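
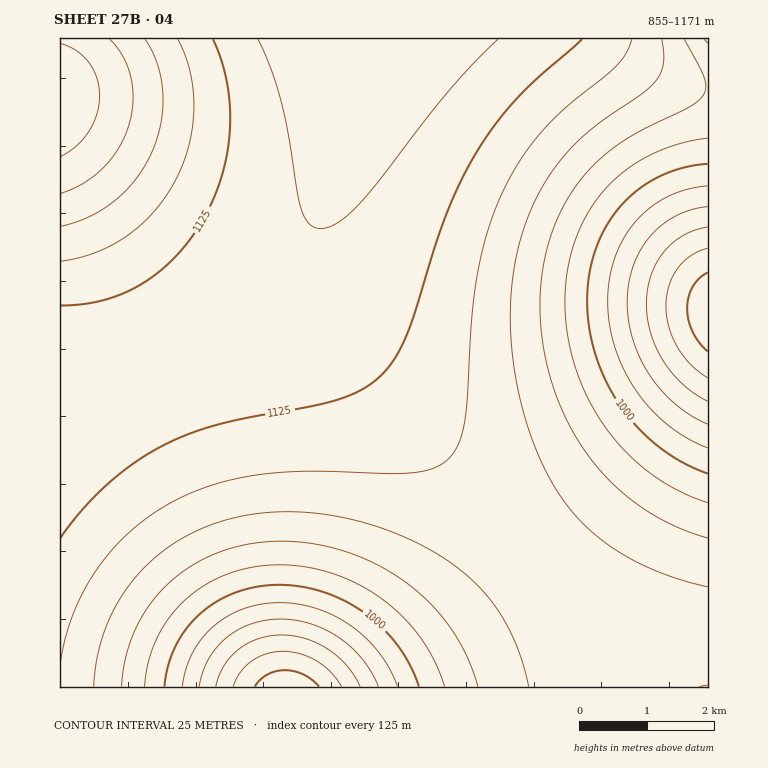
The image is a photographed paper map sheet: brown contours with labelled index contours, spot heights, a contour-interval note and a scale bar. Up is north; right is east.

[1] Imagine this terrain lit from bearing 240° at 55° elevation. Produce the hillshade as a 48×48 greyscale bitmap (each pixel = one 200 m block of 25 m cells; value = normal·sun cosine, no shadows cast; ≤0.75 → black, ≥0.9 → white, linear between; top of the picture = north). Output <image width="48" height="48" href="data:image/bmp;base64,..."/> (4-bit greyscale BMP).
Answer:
<image width="48" height="48" href="data:image/bmp;base64,Qk32BAAAAAAAAHYAAAAoAAAAMAAAADAAAAABAAQAAAAAAIAEAAATCwAAEwsAABAAAAAAAAAAAAAAABEREQAiIiIAMzMzAERERABVVVUAZmZmAHd3dwCIiIgAmZmZAKqqqgC7u7sAzMzMAN3d3QDu7u4A////AFVEQzMyIzRXirzMzMy7qpmZiIiHd3d3d1VERDMzM0VnmrzMzMu7qpmYiIh3d3d3d1VUREQ0RFZ4mrzMzMu6qpmYiIh3d3d3d1VVRERERWZ4mrzMzLu6qZmYiId3d3d2ZlVVVVVVVmeJqrvMu7uqqZmIiHd3d3dmZlVVVVVVZneJqru7u7qqmZmIiHd3d2ZmZlVVVVVmZ3iJmqu7uqqpmZiIh3d3dmZmZmZmZmZmZ3iJmqqqqqqZmYiId3d2ZmZmZmZmZmZmd3iJmaqqqqmZmIiHd3dmZmZmZmZmZmZnd4iJmZmqmZmZiIh3d3ZmZmZVVWZmZmZ3d4iImZmZmZmYiId3d2ZmZlVVVWZmZmd3d4iIiZmZmZiIiHd3dmZmVVVVVWZmZ3d3d4iIiJmZmIiIh3d3ZmZlVVVVVWZmd3d3d4iIiIiIiIiId3d2ZmVVVVRERGZnd3d3d4iIiIiIiIiHd3dmZlVVVERERGZ3d3d3d3iIiIiIiIh3d3ZmZVVURERERGd3d3d3d3eIiIiIiHd3d2ZmVVVEREMzM3d3d3d3d3d4iIiId3d3dmZmVVREQzMzM3d3d3d3d3d3d3d3d3d3ZmZlVUREMzMzM3d3d3d3d3d3d3d3d3d3ZmZVVURDMzMjM2d3d3d3d3d3d3d3d3d2ZmVVVEQzMyIiImd3d3d3d3d3d3d3d3dmZmVVREMzMiIiImZ3d3d3d3d3d3d3d3ZmZlVVREMzIiIiImZ3d3d3d3d3d3d3d3ZmZlVURDMyIiIiImZnd3d3d3d3d3d3d2ZmZlVURDMyIiIiImZnd3d3d3d3d3d3d2ZmZVVURDMyIiIiImZnd3d3d3d3d3d3dmZmZVVURDMyIiIiImZnd3d3d3d3d3d3dmZmZVVURDMyIiIiM2Znd3d3d3d3d3d3dmZmZVVURDMzIiIzNGZnd3d3d3d3d3d3dmZmZVVURDMzMzM0RWZnd3d3d3d3d3d3dmZmZVVUREMzMzNEVmZnd3d3d3d3d3d3dmZmZVVURERDM0RFZmZnd3d3eHd3d3d3dmZmZVVVREREREVWd2Z3d3eIiIh3d3d3dmZmZVVVVERERFVmd2Z3d3iIiIiId3d3d2ZmZlVVVVRFVVZneGZ3d4iIiIiId3d3d2ZmZlVVVVVVVWZniGd3eIiIiIiIh3d3d2ZmZmVVVVVVVmZ3iHd3iIiIiIiIiHd3d2ZmZmZVVVVVZmd3iHd4iIiIiIiIiHd3d3ZmZmZmZVZmZmd4iHeIiJmZmYiIiId3d3ZmZmZmZmZmZnd4iHiIiZmZmZiIiId3d3dmZmZmZmZmZ3d4iIiJmZmZmZmIiId3d3dmZmZmZmZmZ3d3eIiZmZmZmZmYiIh3d3d2ZmZmZmZmd3d3d4iZmaqpmZmYiIh3d3d2ZmZmZmZmd3d3ZpmZqqqqqZmZiIh3d3d3ZmZmZmZmZmZmZZmaqqqqqZmZiIh3d3d3dmZmZmZmZmZVVJmqqqqqqpmZiIh3d3d3d3ZmZ3ZmZmVUM5mqqqqqqpmZiIh3d3d3d3d3d3dmZlRDIQ=="/>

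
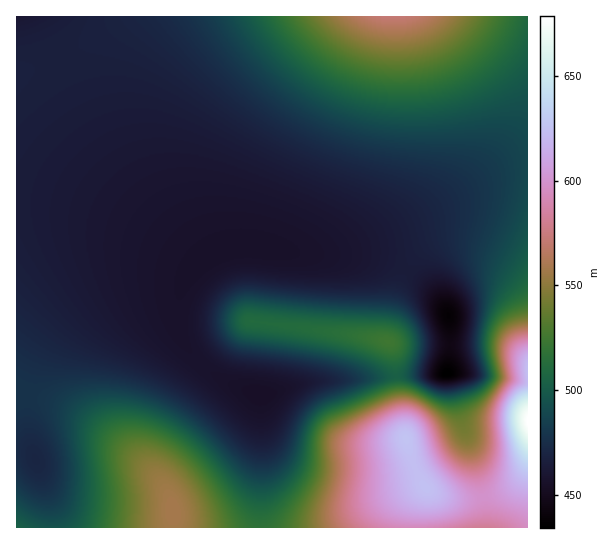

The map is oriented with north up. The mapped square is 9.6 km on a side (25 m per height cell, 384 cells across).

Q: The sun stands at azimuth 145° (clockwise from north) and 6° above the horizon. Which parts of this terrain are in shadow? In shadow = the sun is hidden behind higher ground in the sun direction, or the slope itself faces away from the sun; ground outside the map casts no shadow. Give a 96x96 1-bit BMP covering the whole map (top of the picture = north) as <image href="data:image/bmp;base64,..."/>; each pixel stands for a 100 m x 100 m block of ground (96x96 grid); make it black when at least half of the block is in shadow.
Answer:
<image width="96" height="96" href="data:image/bmp;base64,Qk2+BAAAAAAAAD4AAAAoAAAAYAAAAGAAAAABAAEAAAAAAIAEAAATCwAAEwsAAAIAAAAAAAAA////AAAAAAAAAAAAAAAAAAAAAAAAAAAAAAAAAAAAAAAAAAAAAAAAAAAAAAAAAAAAAAAAAAAAAAAAAAAAAAAAAAAAAAAAAAAAAAAAAAAAAAAAAAAAAAAAAAAAAAAAAAAAAAAAAAAAAAAAAAAAAAAAAAAAAAAAAAAAAAAAAAAAAAAAAAAAAAAAAAAAAAAAAAAAAAAAAAAAAAAAAAAAAAAAAAAAAAAAAAAAAAAAAAAAAAAAAAAAAAAAAAAAAAAAAAAAAAAAAAAAAAAAAAAAAAAAAAAAAAAAAAAAAAAAAAAAAAAAAAAAAAAAwAAAAAAAAAAAAAAB//AAAAAAAAAAAAAD//4AABAAAAAAAAAD//+AAHgAAAAAAAAD///AAf4AAAAAAAAD///gf/8AAAAAAAAD///h//8AAAAAAAAA///j//8AAAAAAAAAf//D//8AAAAAAAAAP/+H//4AAAAAAAAAD/4D//wAAAAAAAAAAfAB//gAAAAAAAAAAAAAf/AAAAAAAAAAAAAAP+AAAAAAAAAAAAAAP8AAAAAAAAAAAAAAP/AAAAAAAAAAAAAAP/4AAAAAAAAAAAAAP/8AAAAAAAAAAAAAP/8AAAAAAAAAAAAAP/8AAAAAAAAAAAAAP/4AAAAAAAAAAAAAO/wAAAAAAAAAAAAAA/gAAAAAAAAAAAAAA+AAAAAAAAAAAAAAAQAAAAAAAAAAAAAAAAAAAAAAAAAAAAAAAAAAAAAAAAAAAAAAAAAAAAAAAAAAAAAAAAAAAAAAAAAAAAAAAAAAAAAAAAAAAAAAAAAAAAAAAAAAAAAAAAAAAAAAAAAAAAAAAAAAAAAAAAAAAAAAAAAAAAAAAAAAAAAAAAAAAAAAAAAAAAAAAAAAAAAAAAAAAAAAAAAAAAAAAAAAAAAAAAAAAAAAAAAAAAAAAAAAAAAAAAAAAAAAAAAAAAAAAAAAAAAAAAAAAAAAAAAAAAAAAAAAAAAAAAAAAAAAAAAAAAAAAAAAAAAAAAAAAAAAAAAAAAAAAAAAAAAAAAAAAAAAAAAAAAAAAAAAAAAAAAAAAAAAAAAAAAAAAAAAAAAAAAAAAAAAAAAAAAAAAAAAAAAAAAAAAAAAAAAAAAAAAAAAAAAAAAAAAAAAAAAAAAAAAAAAAAAAAAAAAAAAAAAAAAAAAAAAAAAAAAAAAAAAAAAAAAAAAAAAAAAAAAAAAAAAAAAAAAAAAAAAAAAAAAAAAAAAAAAAAAAAAAAAAAAAAAAAAAAAAAAAAAAAAAAAAAAAAAAAAAAAAAAAAAAAAAAAAAAAAAAAAAAAAAAAAAAAAAAAAAAAAAAAAAAAAAAAAAAAAAAAAAAAAAAAAAAAAAAAAAAAAAAAAAAAAAAAAAAAAAAAAAAAAAAAAAAAAAAAAAAAAAAAAAAAAAAAAAAAAAAAAAAAAAAAAAAAAAAAAAAAAAAAAAAAAAAAAAAAAAAAAAAAAAAAAAAAAAAAAAAAAAAAAAAAAAAAAAAAAAAAAAAAAAAAAAAAAAAAAAAAAAAAAAAAAAAAAAAAAAAAAAAAAAAAAAAAAAA="/>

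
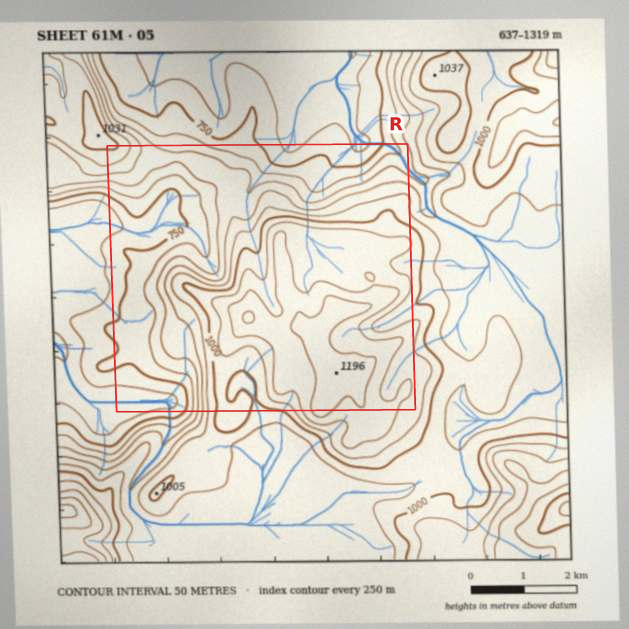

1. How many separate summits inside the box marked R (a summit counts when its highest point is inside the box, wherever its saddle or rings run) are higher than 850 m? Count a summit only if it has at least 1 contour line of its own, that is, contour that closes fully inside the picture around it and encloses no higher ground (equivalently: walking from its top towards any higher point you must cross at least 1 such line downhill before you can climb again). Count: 2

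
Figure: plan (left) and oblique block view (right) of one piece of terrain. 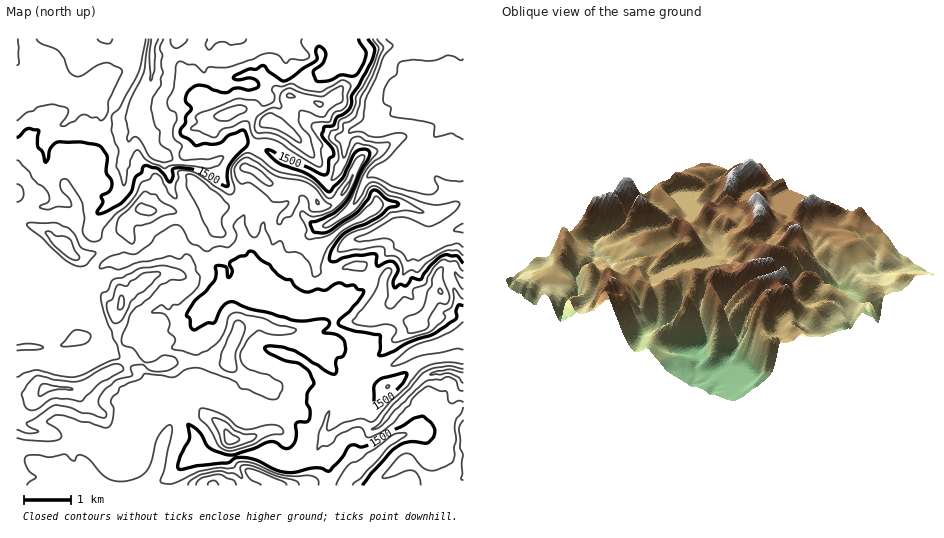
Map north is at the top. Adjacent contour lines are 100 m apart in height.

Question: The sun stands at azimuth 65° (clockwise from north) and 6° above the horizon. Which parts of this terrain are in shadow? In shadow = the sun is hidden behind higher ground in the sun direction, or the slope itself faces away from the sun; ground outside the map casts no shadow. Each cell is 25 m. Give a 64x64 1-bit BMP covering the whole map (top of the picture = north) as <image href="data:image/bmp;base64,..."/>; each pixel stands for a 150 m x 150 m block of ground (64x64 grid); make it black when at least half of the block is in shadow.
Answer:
<image width="64" height="64" href="data:image/bmp;base64,Qk0+AgAAAAAAAD4AAAAoAAAAQAAAAEAAAAABAAEAAAAAAAACAAATCwAAEwsAAAIAAAAAAAAA////AAAAAADAMAHh+A4AAP5j/gHADgAG8Ef/w4APAADAg/f6BA/D4IAB9//8D0Pg+AD3//4PMeD9wPv+Hg4cwOP4e/wEBDwAH/gZ+AAL/AD/+AnwAAnvAP/xweP4D++A78H9z/gH58Dvgf//+AfxwPcD///wAnjA8AP//+AN2GAgMf//AD3AeAAwff4APMA/QDiA/gD/wB/8PwD+B+fgAv/+AP4/4/wAP74Q/n/L/+B//BB+fh//4D/+ED8wH//AH/wQHgAP74AH/AAOAB/PwAP+DAQAH+/pAP4EAAAP7/sA/gUAP5f3++B+gwH///P3/CXCBf/P8/b/wIAH/+PY9v/AAA//4AB4/wc5P//gADj+D7///+AAAP5/n/3/gAAA+H8f+f8AAcDwfx/5/hzf4MA/7/H+Ps/gAD/n8d/3h+AAH8Px//PHgAAPx+P/4eAABwfH5/ns4AAGA8fP8Z5gOAwD19/wHwDwCAP/P+H/AOAIB9//j/cA4A4D//8/44CADAP////DgAAIAf///4OAAAgB////AQAAgAH/9/4AAACAAf//+HgAAIAB//3x8AAAAAj/wHHwAAAAHP/AP+AAAAAE/4A+CAAAHx5/gHwIAAB/H38OMAQAAP+fPxgjAAAA/4++EAODwAD/h74AA8fAAP+AvgAD5+AA/4AeAAPjwAD/AB4AA+DAAA=="/>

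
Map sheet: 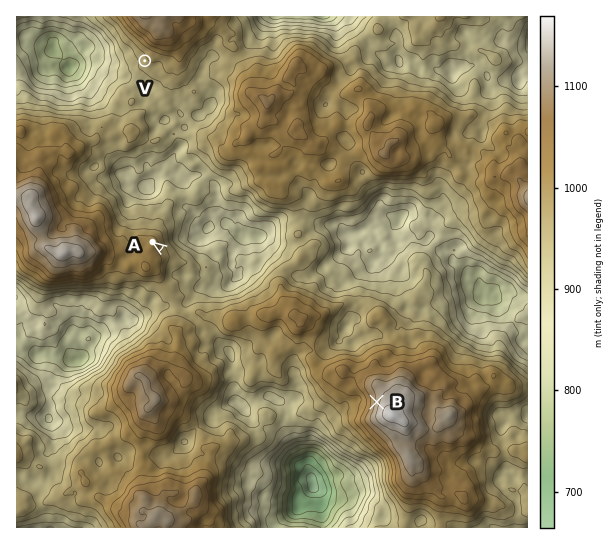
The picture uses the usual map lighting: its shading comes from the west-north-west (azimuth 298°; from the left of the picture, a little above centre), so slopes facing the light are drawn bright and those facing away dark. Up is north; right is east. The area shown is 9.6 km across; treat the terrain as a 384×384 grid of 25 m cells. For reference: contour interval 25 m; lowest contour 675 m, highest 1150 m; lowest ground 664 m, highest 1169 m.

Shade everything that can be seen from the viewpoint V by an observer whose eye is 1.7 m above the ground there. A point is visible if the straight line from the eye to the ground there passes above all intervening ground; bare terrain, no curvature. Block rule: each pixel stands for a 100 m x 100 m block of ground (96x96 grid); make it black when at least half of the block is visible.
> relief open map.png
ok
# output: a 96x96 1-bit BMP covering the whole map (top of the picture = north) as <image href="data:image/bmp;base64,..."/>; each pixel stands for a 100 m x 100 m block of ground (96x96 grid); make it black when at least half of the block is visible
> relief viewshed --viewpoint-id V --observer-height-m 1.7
<image width="96" height="96" href="data:image/bmp;base64,Qk2+BAAAAAAAAD4AAAAoAAAAYAAAAGAAAAABAAEAAAAAAIAEAAATCwAAEwsAAAIAAAAAAAAA////AAAAAAAAAAAAAAAAAAAAAAAAAAAAAAAAAAAAAAAAAAAAAAAAAAAAAAAAAAAAAAAAAAAAAAAAAAAAAAAAAAAAAAAAAAAAAAAAAAAAAAAAAAAAAAAAAAAAAAAAAAAAAAAAAAAAAAAAAAAAAAAAAAAAAAAAAAAAAAAAAAAAAAAAAAAAAAAAAAAAAAAAAAAAAAAAAAAAAAAAAAAAAAAAAAAAAAAAAAAAAAAAAAAAAAAAAAAAAAAAAAAAAAAAAAAAAAAAAAAAAAAAAAAAAAAAAAAAAAAAAAAAAAAAAAAAAAAAAAAAAAAAAAAAAAAAAAAAAAAAAAAAAAAAAAAAAAAAADAAAAAAAAAAAAAAAD8AAAAAAAAAAAAAAD8AAAAAAAAAAAAAAD+AAAAAAAA8AAAAAD+AAAAAAAB4AAAAAB/QAAAAABAwAAAAAH/AAAAAABxgAAAAAP/AAAAAAA/g+AAAAP+AAAAAAA/j+AAAAPwAAAAAAAf/+AAAAOAAAAAAAAH/kAAAAHAAAAAAAAAfgAAAAAAAAAAAAAAHAAAAAAAAAAAAAAAAgAAAAAAAAAAAAAACQAAAAAAAAAAAAAACAAAAAAAAAAAAAAAHgAAAAAAAAAAAAAAHwwAAAAAAAAAAAAADj/gEAAAAAAAAAAAA////wAAAAAAAAAAAf///wAAAAAAAAAAAP///gAAAAAAAAAAAH///AAAAAAAAAAAAAf/+AAAAAAAAAAAAAH/4AAAAAAAAAAAAAD/gAAAAAAAAAAAAAh/gAAAAAAAAAAAAABvgAAAAAAAAAAeA/AAgAAAAAAAAAAc3+AAAAAAAAAAADGAf8AAAAAAAAAAD//2eAAAAAAAAAAAH///4AAAAAAAAAAAH/8/wAAAAAAAAAAACP8P4AAAAAAAAAAAAP8D4AAAAAAAAAAAA/0BwAAAAAAAAAAAP/8B4AAAAAAAAAAAf/4AAAAAAAAAAAAAf/4AAAAAAAAAAAAAf/wAAAAAAAAAAAAAf7gAAwAAAAAAAAAD//AAA4AAAAAAAAAD/+AAAQAAAAAAAAAD8MAAAAAAAAAAAAAA4AAAAAAAAAAAAAAAIAAAAAAAAAAAAAAAIAAAAAAAAAAAAAAAIAAAABAAAAAAAAACOPAAAjwAAAAAAAADDfAAA74AAAAAAAAAgfwBg/+AAAAAAAABh/wBx/eAAAAAAAABr/H94AAAAAAAAAAD///+EAAAAAAAAAAD///8AAAAAAAAAAAD///8AAAAAAAAAAAD//7PwAAAAAAAAAAD//7PwAAAAAAAAAAC//7/wAAAAAAAAAAB//n+AAAAAAAAAAAB//n8AAAAAAAAAAAD/5v4AAAAAAAAAAAD/g4gAAAAAAAAAAAD/AAgAAAAAAAAAAAD+AAGAAAAAAAAAAAD+AAeAAAAAAAAAAAD8AAeAAAAAAAAAAAD4AAOAAAAAAAAAAAD4AA/wAAAAAAAAAAD8AA/AAAAAAAAAAAD8AA+AAAAAAAAAAAD/4A+AAAAAAAAAAAD/8AQAAAAAAAAAAAD/+GAAAAAAAAAAAAA="/>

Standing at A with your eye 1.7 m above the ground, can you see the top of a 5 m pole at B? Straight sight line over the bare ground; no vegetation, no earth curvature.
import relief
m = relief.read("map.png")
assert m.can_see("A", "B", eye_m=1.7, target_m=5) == True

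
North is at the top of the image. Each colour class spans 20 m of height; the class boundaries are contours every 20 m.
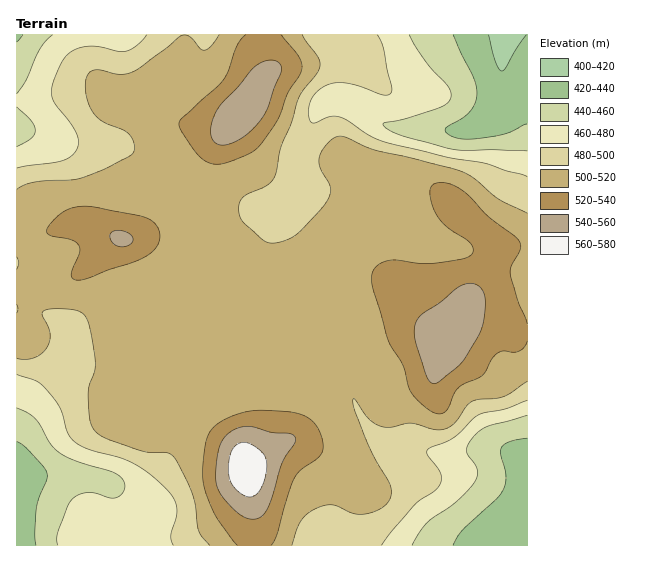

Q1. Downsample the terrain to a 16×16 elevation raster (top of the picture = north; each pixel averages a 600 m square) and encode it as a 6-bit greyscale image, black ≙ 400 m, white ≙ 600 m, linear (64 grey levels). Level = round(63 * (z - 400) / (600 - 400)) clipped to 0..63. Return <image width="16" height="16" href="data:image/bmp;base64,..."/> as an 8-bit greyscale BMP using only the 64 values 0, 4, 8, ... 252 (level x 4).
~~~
<image width="16" height="16" href="data:image/bmp;base64,Qk02BQAAAAAAADYEAAAoAAAAEAAAABAAAAABAAgAAAAAAAABAAATCwAAEwsAAAABAAAAAAAAAAAAAAEBAQACAgIAAwMDAAQEBAAFBQUABgYGAAcHBwAICAgACQkJAAoKCgALCwsADAwMAA0NDQAODg4ADw8PABAQEAAREREAEhISABMTEwAUFBQAFRUVABYWFgAXFxcAGBgYABkZGQAaGhoAGxsbABwcHAAdHR0AHh4eAB8fHwAgICAAISEhACIiIgAjIyMAJCQkACUlJQAmJiYAJycnACgoKAApKSkAKioqACsrKwAsLCwALS0tAC4uLgAvLy8AMDAwADExMQAyMjIAMzMzADQ0NAA1NTUANjY2ADc3NwA4ODgAOTk5ADo6OgA7OzsAPDw8AD09PQA+Pj4APz8/AEBAQABBQUEAQkJCAENDQwBEREQARUVFAEZGRgBHR0cASEhIAElJSQBKSkoAS0tLAExMTABNTU0ATk5OAE9PTwBQUFAAUVFRAFJSUgBTU1MAVFRUAFVVVQBWVlYAV1dXAFhYWABZWVkAWlpaAFtbWwBcXFwAXV1dAF5eXgBfX18AYGBgAGFhYQBiYmIAY2NjAGRkZABlZWUAZmZmAGdnZwBoaGgAaWlpAGpqagBra2sAbGxsAG1tbQBubm4Ab29vAHBwcABxcXEAcnJyAHNzcwB0dHQAdXV1AHZ2dgB3d3cAeHh4AHl5eQB6enoAe3t7AHx8fAB9fX0Afn5+AH9/fwCAgIAAgYGBAIKCggCDg4MAhISEAIWFhQCGhoYAh4eHAIiIiACJiYkAioqKAIuLiwCMjIwAjY2NAI6OjgCPj48AkJCQAJGRkQCSkpIAk5OTAJSUlACVlZUAlpaWAJeXlwCYmJgAmZmZAJqamgCbm5sAnJycAJ2dnQCenp4An5+fAKCgoAChoaEAoqKiAKOjowCkpKQApaWlAKampgCnp6cAqKioAKmpqQCqqqoAq6urAKysrACtra0Arq6uAK+vrwCwsLAAsbGxALKysgCzs7MAtLS0ALW1tQC2trYAt7e3ALi4uAC5ubkAurq6ALu7uwC8vLwAvb29AL6+vgC/v78AwMDAAMHBwQDCwsIAw8PDAMTExADFxcUAxsbGAMfHxwDIyMgAycnJAMrKygDLy8sAzMzMAM3NzQDOzs4Az8/PANDQ0ADR0dEA0tLSANPT0wDU1NQA1dXVANbW1gDX19cA2NjYANnZ2QDa2toA29vbANzc3ADd3d0A3t7eAN/f3wDg4OAA4eHhAOLi4gDj4+MA5OTkAOXl5QDm5uYA5+fnAOjo6ADp6ekA6urqAOvr6wDs7OwA7e3tAO7u7gDv7+8A8PDwAPHx8QDy8vIA8/PzAPT09AD19fUA9vb2APf39wD4+PgA+fn5APr6+gD7+/sA/Pz8AP39/QD+/v4A////ADBMVFRgeJSkiHB0bFA8KCAwRExQYHywwJiEhIBoVDwoLERQYHSMwNCokIh8cFxILEBgeIyIjKi4rJiEfHRwTDxYbISQiISIkIyEgISUmHxscHSAhICAgICAgICIpLSckIh4gICAgICAgICAlLDErJyEgISAgICAgICAiJyouLSciJCYjISAgICAhIycnKCkmIyUpKyUhICAgISMkIyUnJiMlJiUkISAfHh8iIyMoJiEdHyAhIiIiIR4fISMkIx4aFBgcHyImKyceHiAcFxMRERQZHyIkJy4uIhkXFRMQCgoUGyAiIyMnLigcGhkWEgsIERcaGh8gIyknHhwZEw8JBg="/>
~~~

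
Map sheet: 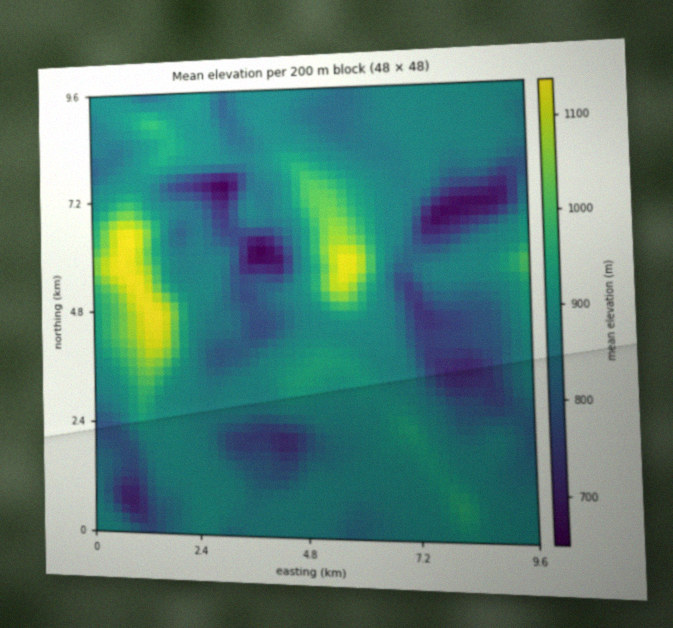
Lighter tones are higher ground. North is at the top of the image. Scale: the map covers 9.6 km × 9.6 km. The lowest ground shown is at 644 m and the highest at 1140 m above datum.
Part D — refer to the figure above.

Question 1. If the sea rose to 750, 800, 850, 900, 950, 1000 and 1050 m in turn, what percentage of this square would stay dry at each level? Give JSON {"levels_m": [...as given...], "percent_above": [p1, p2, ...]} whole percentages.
{"levels_m": [750, 800, 850, 900, 950, 1000, 1050], "percent_above": [94, 85, 68, 22, 11, 8, 5]}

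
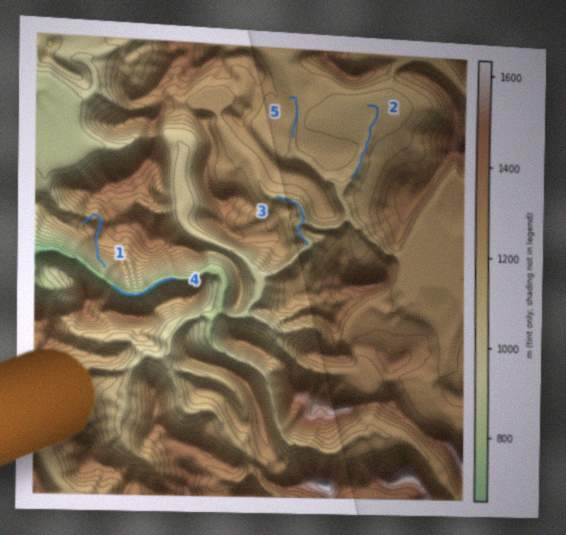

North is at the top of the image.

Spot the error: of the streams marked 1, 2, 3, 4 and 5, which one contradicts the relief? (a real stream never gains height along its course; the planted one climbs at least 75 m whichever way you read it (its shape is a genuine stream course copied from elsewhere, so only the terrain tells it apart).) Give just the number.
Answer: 1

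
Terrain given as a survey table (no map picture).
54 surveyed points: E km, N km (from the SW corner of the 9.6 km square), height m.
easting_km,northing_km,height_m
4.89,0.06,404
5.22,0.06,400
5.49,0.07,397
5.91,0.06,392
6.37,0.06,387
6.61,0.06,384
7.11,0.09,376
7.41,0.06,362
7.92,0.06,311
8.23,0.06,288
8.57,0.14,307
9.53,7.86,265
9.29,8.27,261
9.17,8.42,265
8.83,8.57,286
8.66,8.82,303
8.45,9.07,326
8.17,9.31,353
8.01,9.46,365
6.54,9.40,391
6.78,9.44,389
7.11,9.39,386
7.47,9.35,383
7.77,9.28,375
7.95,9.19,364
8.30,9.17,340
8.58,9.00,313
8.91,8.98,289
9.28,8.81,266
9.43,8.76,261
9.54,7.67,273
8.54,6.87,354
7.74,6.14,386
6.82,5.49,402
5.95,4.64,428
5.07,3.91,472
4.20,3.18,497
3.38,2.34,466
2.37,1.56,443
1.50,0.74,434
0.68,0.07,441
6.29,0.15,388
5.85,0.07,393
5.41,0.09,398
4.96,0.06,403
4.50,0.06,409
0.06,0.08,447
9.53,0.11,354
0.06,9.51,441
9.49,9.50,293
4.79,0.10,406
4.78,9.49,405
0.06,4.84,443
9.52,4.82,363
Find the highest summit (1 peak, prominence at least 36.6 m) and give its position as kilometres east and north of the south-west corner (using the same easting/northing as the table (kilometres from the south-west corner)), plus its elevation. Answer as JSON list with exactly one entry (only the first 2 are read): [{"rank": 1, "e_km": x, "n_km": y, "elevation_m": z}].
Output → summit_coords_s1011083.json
[{"rank": 1, "e_km": 4.34, "n_km": 3.26, "elevation_m": 498}]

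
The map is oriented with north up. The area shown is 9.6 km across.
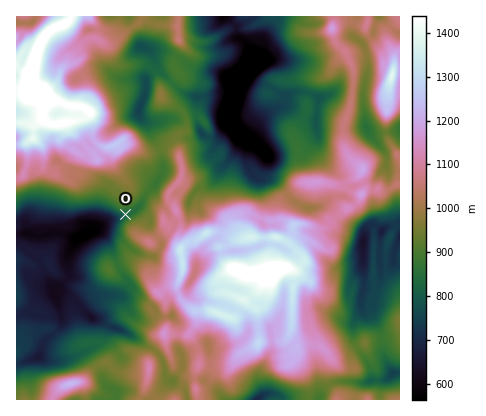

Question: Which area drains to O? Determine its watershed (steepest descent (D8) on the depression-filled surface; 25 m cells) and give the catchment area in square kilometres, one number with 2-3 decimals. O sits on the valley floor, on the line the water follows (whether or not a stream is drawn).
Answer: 2.902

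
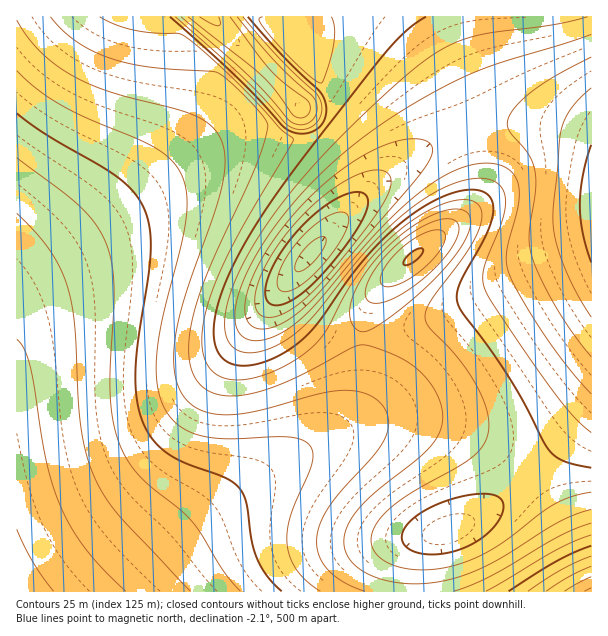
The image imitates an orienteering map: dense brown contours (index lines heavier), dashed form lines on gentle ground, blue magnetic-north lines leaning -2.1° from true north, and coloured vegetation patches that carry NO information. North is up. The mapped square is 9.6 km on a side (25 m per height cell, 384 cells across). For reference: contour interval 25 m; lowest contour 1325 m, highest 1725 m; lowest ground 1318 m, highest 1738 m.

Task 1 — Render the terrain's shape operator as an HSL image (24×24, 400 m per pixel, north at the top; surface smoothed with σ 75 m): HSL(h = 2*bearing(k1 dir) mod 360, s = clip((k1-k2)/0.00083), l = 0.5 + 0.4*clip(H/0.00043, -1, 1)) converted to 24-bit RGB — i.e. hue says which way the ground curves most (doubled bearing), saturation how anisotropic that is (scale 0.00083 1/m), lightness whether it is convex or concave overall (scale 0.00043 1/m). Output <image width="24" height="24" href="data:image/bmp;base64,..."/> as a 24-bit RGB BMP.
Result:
<image width="24" height="24" href="data:image/bmp;base64,Qk32BgAAAAAAADYAAAAoAAAAGAAAABgAAAABABgAAAAAAMAGAAATCwAAEwsAAAAAAAAAAAAAfYF+fYF+fYF/foB/foB+gIF+gYJ9gYN7gIN5f4R2fIRzeIRwc4RtboNqaYFqaoBxbYB8b3qBcXSDc3SFd3mIe4GKgIqNhJCMfYF+fYF+fYF/foB/f4B/gIB/goB+g4B8hIF6hIN3hIVzgoRufYNpd4JjcH9dZ3xXXnhUXHRZaXRjb3hocn1tdYNxeIl0fo54foF9fYF+fYF+fYGAfoCBf3+Bgn6BhH1/hXx7hnx5hn12hn5zhX5vg39qgH9keXxdb3dUXm9JV3JFXnpNZIBWaoZdcItjeI9of4F+fYF9fIF+fIJ/fIGCfX+CgH2Ehn2GiHyEiXuCinp/iXl8iXd5h3V2hHV0gHVze3hzb3pyZX5sXIJhWoZaX4lbZoxeb45igIJ+foJ9fIJ8e4J+eoOBeoGDe3yFgXyIiXyKjHyLjXyJjnyIjXuIjHuJi3uKhnuJf3qIeH2HdIWIbomDaot5Z4xwZo1paoxngYJ+gIJ9fYN8eoN7eIR+doSDd4CGeXqIg3uMi3yPkHyQkH2PkH2Pjn2Qi32Ph32PgX2OfH2OeoOOd4mOdI6Lco2DcIx7b4p0goJ/goN+gIN9fIR6d4V5c4Z9cYeGcn+JeHeMh3qQj3ySkn2SkX6Rjn+Qi3+Ph3+Og3+Ofn+OfYKOfIaNeoqNeYyKd4qEdoh/g4F/g4J+hIR9gYV7eoZ4cYd2a4h8aImJbnuMfXWRj3qUlHyTkn6Pj3+OjICNiIGMhYGLgYCLgIOLfoWKfYeKfIiJe4iGeoaDhH9/hIF/hYN+hoZ8g4d6eIlzaYlwXop6XoaLanCQjHWWl3mRk3yIjn6GjICHioKJh4KIg4KHgYOHgISHf4WGfoaGfYWEfISCiH9+hYF/hYF+h4N9iYd7h4t3doxtXItoTIl4UnyMdmaYonGYnXN9kX10ioR3h4R9hoKBhYKDgoOEgYSDgIOCfoOBfYKBfIKAjIN9hYF/hYB/h4F+ioN9joh6jpB0cpBlSIhdNYByR2iMoWKsu2uRrG5klZFdeIpgeYdvgYV7g4R/goOAgIJ/foJ+fYF9fIB9j4t9hYKAhX9/h39/ioB+j4J8lId5l5Nxa5BaL3pPHmphQVGPyGa/23Wiw3JiiptJVolEX4dadYVygYN8goN+gIJ9f4B9fX98jI5+hIKAhICBhn+AiX5/jn99lYB7nIR4nY1uXIdPF1o8EE5GRVOR2XzN9KPQ3IWRgqRNNoc2SoVQaoRqfYJ5gYJ8gIF8fn97hIqAg4GChICChX+CiH+BjH6Ak31+nHt7pXt3n35tR3ZOCjkoDUU0TIyM1ZHM/M/t8LrYhKtuPIlWR4RbZ4Jte4F4gIB7f397gYWCgoCDhICDhX+Dh3+Din6CkH2CmHyBo3qBq3eAmm94PWxiCDopDlYuPoxPwomg+dLr+M/upH+/TpCIUoRwa4Bze394f356gIKDgH+Dgn+DhX+Ehn+EiX+EjX6Ek32EnHyFp3qJrHaQkmmWNXNzEVw9FW8qLo4qrbZf6KK68avdtXrGX3SVY4KBc354fX55f4CDf3+DgX+Dg3+Ehn+Fh3+Fin6Fj32FlXyHnnuLp3mSp3Sea2KUO4CAJ3pQJoIuPo0pjahAyXds1Hyrt3C3dmuRcnmAeXx6foCDfn+Df36DgX6EhH6Fh36GiX6GjH6GkH2HlnyJnnuPo3mZlnOeYWyRS4iDQ4deRItBWY49hJhFq39Yrml6nm+RhnSJfXl+fYCCfX+Cfn6DgH6Dgn6EhX6Gh36Gin2GjX2GkXyInH+ei4zpvXnMg3OWZnmNXImCW4lqY4pccYxYho5ak4FjlG5sjXN7hHd9fIGCfH+CfX6Cfn2DgH2Dg32Fhn2FiH2Fin2FgJuTy//pAxFX/x6Kv3p+eXSObX+JaYZ/a4ZxdYZtf4dsiIhsiX9viHlzhXd2e4GBfICBfH6BfH2Bf32CgX2DhX2Fhn2Ef5WOzP/kmgBRMwAbWIAAztiFh3qOd3eJdIGFc4N9dYJ0f4N1hYR0hYF0hX50hHx1e4F/e4CAe3+Ae32AfXyBf3yBg3yDfZCLzP/knwFUMwAbrQBayv/gk36LjHyMhHuJenmFeX6BeX96f4B4g4B2hH91hX90hH91eoB9en9+en9/en1/e3x/fXx/fIuHxf/gpQJYMwAbnwBUzP/kf5WIjHyGi3yIiXuJhHqGf3qCf3t+f3p5gnt2hH10hX9zhYF0eX97eX98eX59eX59enx9eoiDv//eqwNaMwAbkABLzP/kfpWCiXyCinyDinyFiXuGiHmGhXiFg3iBgnd7hHZ1hnp0h390h4R0"/>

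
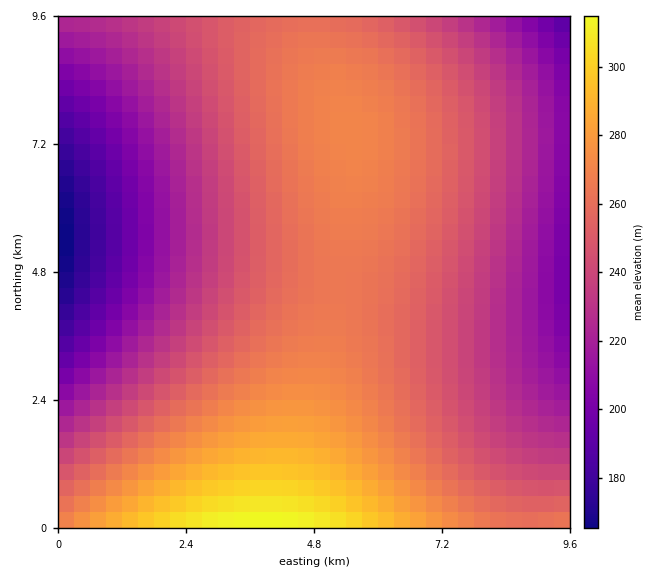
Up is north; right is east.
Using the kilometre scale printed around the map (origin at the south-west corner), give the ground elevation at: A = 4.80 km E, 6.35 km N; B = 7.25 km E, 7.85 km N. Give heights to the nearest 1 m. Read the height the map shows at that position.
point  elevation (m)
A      266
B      255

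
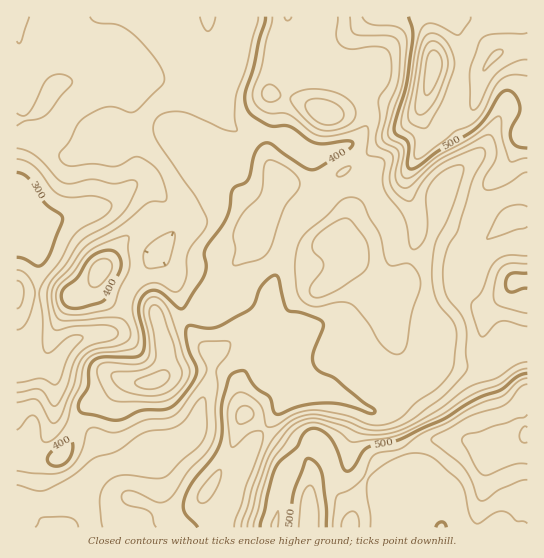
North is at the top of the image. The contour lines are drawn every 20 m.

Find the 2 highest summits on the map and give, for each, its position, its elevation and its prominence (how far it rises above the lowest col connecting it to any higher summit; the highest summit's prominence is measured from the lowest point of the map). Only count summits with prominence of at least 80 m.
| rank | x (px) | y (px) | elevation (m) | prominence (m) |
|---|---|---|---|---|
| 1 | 434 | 66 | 594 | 300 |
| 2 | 490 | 451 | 575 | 132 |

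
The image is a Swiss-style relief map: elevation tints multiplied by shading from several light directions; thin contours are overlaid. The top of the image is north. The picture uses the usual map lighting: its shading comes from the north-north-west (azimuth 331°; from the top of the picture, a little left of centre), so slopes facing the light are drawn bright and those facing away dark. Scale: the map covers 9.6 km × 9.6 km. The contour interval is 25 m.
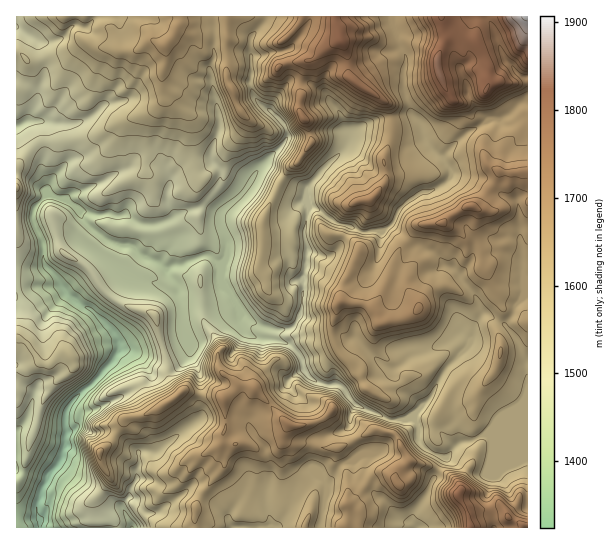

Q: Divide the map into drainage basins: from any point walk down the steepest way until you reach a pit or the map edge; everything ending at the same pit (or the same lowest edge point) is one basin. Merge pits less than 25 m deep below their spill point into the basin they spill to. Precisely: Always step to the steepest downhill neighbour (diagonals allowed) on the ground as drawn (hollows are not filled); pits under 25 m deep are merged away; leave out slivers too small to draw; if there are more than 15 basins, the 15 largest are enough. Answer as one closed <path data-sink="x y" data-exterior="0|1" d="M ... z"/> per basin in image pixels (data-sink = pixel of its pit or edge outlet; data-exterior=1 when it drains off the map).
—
<path data-sink="41 519" data-exterior="0" d="M527 16l-345 0-7 18-10 11 0 18-2 6 1 29-10 11-35 12-25 15-32 5-21 0-13 10-12 16 1 361 98 0 0-6-8-5-10-12 0-8 14-18-2-6 16 2 20 13 8 0 6 4 6 0 12-7 25-30 15-7 6-8 8 4 18-1 16-12 17-3 5-4-2 6 2 10 6 3 17 0 13 5 16 0 35-19 19 4 6 6 11 22 25 7 15 8 9 9 0 13 8 15 34-6 7 10 11 6 3 5 6-1z"/><path data-sink="233 527" data-exterior="1" d="M287 424l-5 4-17 3-16 12-18 1-8-3-2 9 3 4 0 12-20 24-8 15-1 21 2 2 145 0 6-10-1-13 9-7 18-23 9-3 10 4 1 3 3-9 12-9-10-22-10-7-15-3-35 19-16 0-13-5-17 0-6-3-2-3z"/><path data-sink="17 126" data-exterior="1" d="M85 40l-24 13-34 9 0 5-7 12 0 4-4 4 1 80 11-16 13-10 21 0 32-5 25-15 35-12 9-8 2-57-15-3-15 10-14 0-6-3-20-1z"/><path data-sink="418 527" data-exterior="1" d="M413 461l-4 0-11 8-4 10-1-3-10-4-9 3-18 23-9 7 12 6-2 16 113 1-3-18-8-12 0-13-13-12-17-8z"/><path data-sink="17 27" data-exterior="1" d="M181 16l-164 0-1 35 5 2 6 8 7 0 33-10 18-11 10 7 40 4 15-10 16 3 9-10 1-7 5-6z"/><path data-sink="131 527" data-exterior="1" d="M221 444l-19 11-23 28-14 9-6 0-6-4-8 0-24-15-11 2-1 7-12 15 2 10 8 10 8 5 2 6 78 0 1-23 8-15 20-24 0-12z"/><path data-sink="494 527" data-exterior="1" d="M501 507l-32 6 2 14 50 1 2-2-13-7z"/>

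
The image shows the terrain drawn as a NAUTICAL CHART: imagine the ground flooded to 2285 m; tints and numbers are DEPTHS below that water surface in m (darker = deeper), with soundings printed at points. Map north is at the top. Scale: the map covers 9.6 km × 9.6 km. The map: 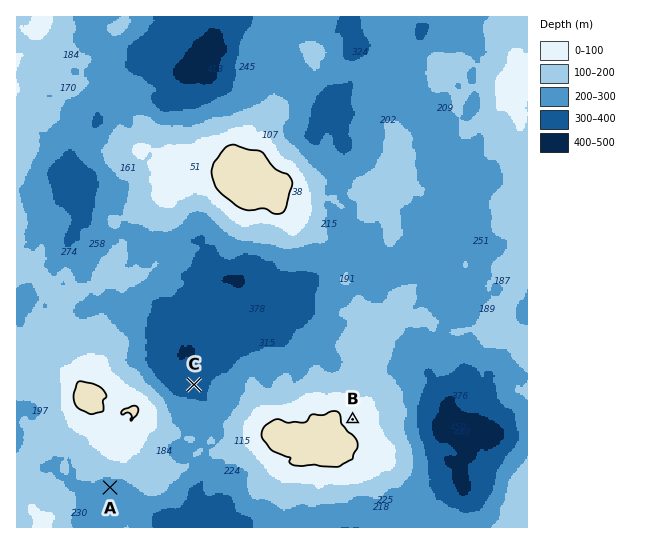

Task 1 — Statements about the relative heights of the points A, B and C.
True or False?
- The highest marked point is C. False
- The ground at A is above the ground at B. False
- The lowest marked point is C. True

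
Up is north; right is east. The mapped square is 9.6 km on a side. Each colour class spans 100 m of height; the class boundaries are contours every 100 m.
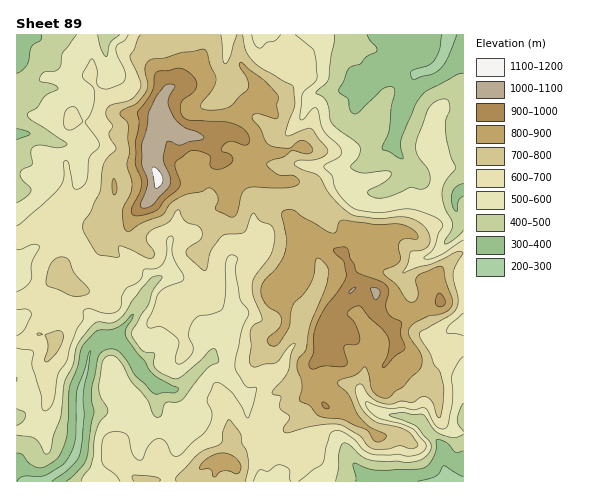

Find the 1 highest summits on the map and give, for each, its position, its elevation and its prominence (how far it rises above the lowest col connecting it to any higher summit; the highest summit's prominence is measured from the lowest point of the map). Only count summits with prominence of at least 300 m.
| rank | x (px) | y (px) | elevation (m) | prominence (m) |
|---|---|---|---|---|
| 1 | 158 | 178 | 1126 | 847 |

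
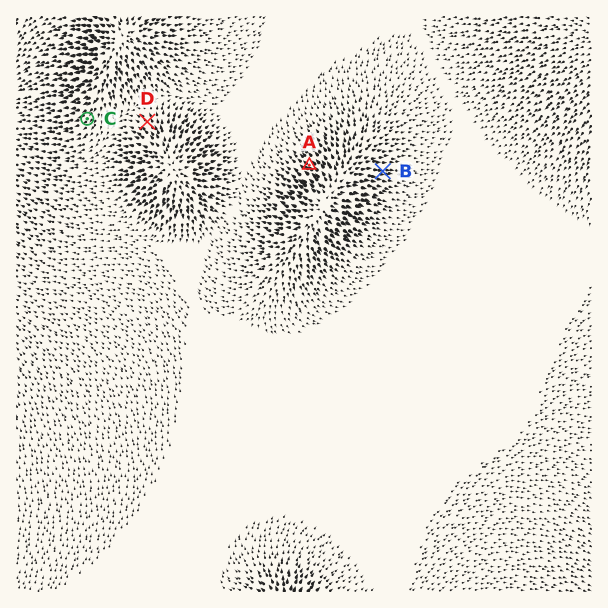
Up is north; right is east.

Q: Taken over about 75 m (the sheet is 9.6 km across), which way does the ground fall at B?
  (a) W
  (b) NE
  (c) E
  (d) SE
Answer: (c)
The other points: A NW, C SW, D NW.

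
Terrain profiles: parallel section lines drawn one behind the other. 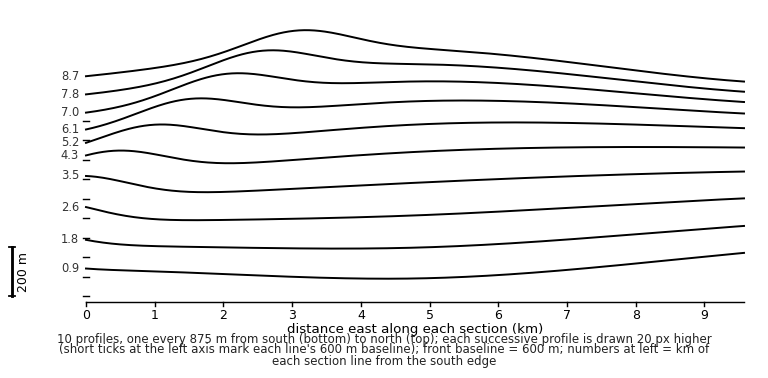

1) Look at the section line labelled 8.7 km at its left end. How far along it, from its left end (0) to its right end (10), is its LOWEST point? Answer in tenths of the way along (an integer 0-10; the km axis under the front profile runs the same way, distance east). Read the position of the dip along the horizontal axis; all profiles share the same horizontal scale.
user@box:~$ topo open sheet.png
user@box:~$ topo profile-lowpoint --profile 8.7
10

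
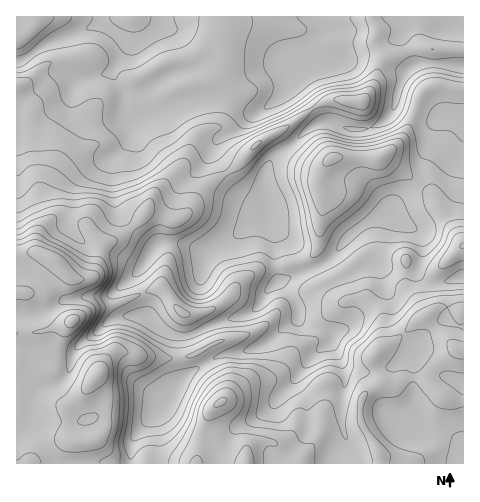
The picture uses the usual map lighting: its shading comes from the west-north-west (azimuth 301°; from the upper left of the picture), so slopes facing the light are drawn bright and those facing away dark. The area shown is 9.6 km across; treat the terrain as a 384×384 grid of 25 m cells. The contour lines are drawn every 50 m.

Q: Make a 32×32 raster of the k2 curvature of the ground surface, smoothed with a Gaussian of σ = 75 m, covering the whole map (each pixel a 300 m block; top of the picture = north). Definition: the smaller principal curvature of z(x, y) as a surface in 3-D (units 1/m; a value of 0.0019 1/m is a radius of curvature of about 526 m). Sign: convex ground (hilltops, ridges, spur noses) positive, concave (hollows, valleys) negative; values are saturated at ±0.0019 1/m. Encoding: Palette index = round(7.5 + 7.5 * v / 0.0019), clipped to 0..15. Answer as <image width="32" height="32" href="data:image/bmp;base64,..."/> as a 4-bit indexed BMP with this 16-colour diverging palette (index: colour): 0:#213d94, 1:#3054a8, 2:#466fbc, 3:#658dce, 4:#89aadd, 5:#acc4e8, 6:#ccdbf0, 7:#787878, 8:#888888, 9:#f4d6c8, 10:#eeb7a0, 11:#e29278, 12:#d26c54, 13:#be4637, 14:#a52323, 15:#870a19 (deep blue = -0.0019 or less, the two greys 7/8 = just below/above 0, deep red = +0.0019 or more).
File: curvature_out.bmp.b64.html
<image width="32" height="32" href="data:image/bmp;base64,Qk12AgAAAAAAAHYAAAAoAAAAIAAAACAAAAABAAQAAAAAAAACAAATCwAAEwsAABAAAAAAAAAAlD0hAKhUMAC8b0YAzo1lAN2qiQDoxKwA8NvMAHh4eACIiIgAyNb0AKC37gB4kuIAVGzSADdGvgAjI6UAGQqHAHdlRFVJV5dmhXeGZ2d3h3d3eIiEKFZ3doaHZ2ZXZVZ3d3dmdyVVZmRGZmd0dkZ3d3dnZndFVGh2Q1dndHVXdmZ2d2Z4RWRZqnVGd3OFZmeXd1V4ZjVlN4hmY2hzd3dXdXeDaqNFVSN4h3Yok1Rnd1WHdTlkmFZzATVnU1KIZndod3UDeYdUV3UxSHZEiYZ2eHdnYAZSEgBHd0VVUzZmdmVFSLcAFFmWIAV1R3dVZYhXd1EUN2VnRWhhdWeIdmV4eIdlVBBmhjNoczWHZ4hXVDVlWHqDFYZEaYdFNXZWVlVCZohVRUJ3VVVnWGQndllkhml1JGdzNEVVVlVHQ3hnVGlGM1d2ZVZVVnd1WGNGZERZR3aIZXhZl2Z3dVh2RXZmVVV3emZ5Zohmd2RoiHVmeHdnVVZWeHV2ZmZkeHeFVWd3aIdlVUZnV3dUVYhmZXVnd2h3dmdleIRnc0WIh2iWV2dmd3d2Zmd2RocgWadniUZ3Z3h3hmdmh2NIhQRAAWdWd3d3d2Z2ZWeGEWdgATAEZndodniGd3ZVVmMSZmipEnZmd4Z4hWZ3d3eIVCaIeECXd3d2VWaHVniHd2dSIkZSWYYWd3hlZ4dnd3d3d2VFZRAAUVeJdmV3d3d3d3d3ZnZoh4YiRVZ2ZWeHd3d3dmhmZlV4d2Z3h3d3iHd3d3dnd3d3"/>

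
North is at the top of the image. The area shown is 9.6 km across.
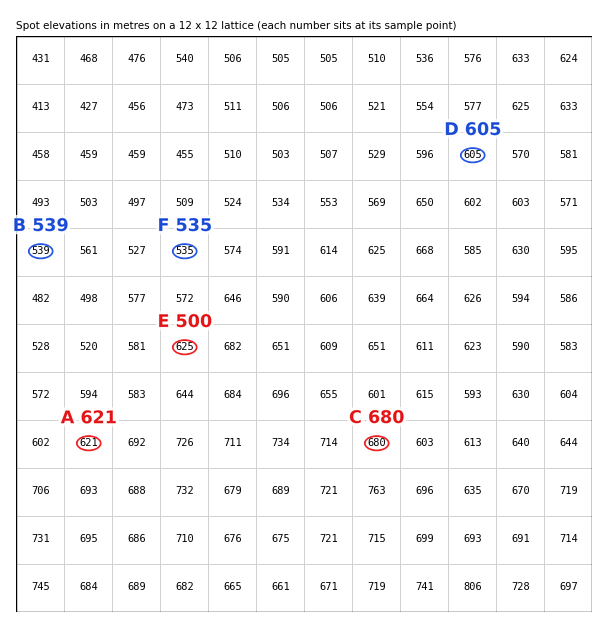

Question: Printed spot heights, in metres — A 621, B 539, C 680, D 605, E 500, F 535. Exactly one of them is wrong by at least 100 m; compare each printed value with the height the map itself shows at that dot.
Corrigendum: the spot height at E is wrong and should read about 625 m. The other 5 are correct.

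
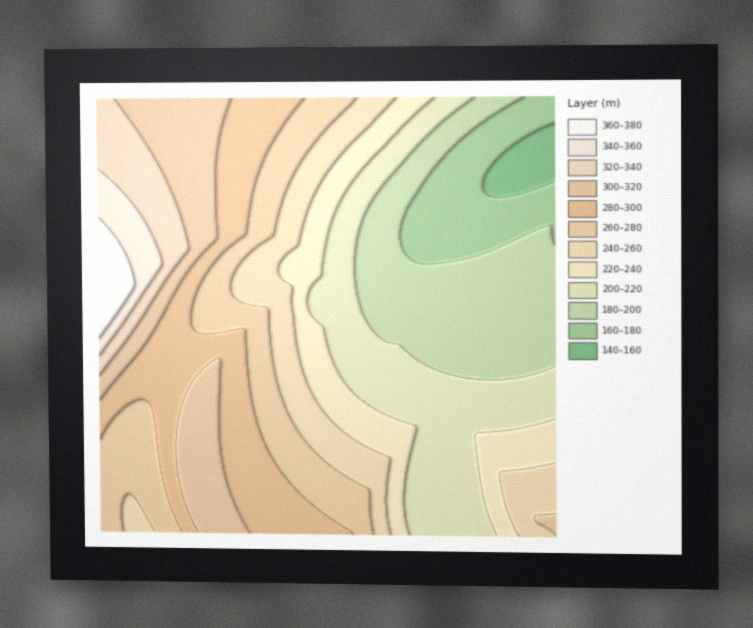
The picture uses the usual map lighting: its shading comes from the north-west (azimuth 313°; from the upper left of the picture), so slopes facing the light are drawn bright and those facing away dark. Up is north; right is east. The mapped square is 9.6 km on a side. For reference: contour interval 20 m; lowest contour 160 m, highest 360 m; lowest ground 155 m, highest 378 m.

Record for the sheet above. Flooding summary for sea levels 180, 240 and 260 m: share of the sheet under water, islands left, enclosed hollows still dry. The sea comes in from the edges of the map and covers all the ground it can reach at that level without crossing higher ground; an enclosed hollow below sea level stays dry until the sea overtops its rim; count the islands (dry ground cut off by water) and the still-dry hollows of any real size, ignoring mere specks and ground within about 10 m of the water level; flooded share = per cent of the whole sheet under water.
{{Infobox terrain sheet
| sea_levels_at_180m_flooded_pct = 9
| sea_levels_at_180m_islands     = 0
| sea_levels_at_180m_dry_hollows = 0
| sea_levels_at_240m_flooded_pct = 47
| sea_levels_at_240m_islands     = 0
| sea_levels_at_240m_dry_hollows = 0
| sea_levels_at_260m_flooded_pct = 56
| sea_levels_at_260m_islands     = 0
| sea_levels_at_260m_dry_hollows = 0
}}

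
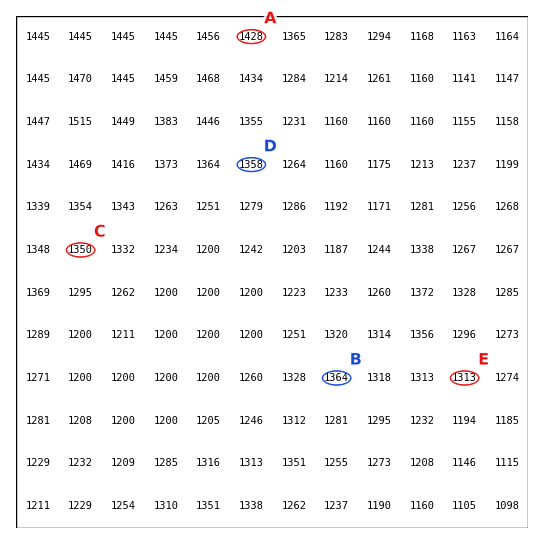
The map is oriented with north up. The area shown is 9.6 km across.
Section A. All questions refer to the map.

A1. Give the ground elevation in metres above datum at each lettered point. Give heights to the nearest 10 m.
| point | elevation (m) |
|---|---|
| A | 1430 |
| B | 1360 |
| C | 1350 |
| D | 1360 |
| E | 1310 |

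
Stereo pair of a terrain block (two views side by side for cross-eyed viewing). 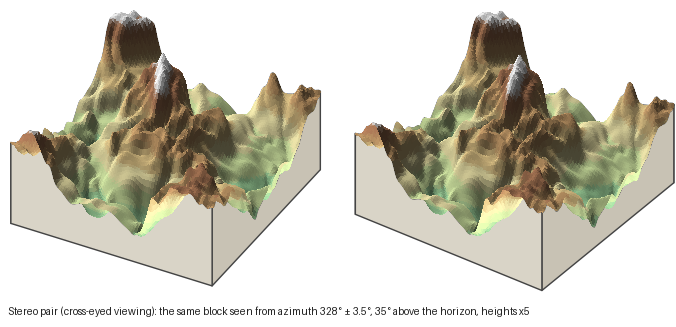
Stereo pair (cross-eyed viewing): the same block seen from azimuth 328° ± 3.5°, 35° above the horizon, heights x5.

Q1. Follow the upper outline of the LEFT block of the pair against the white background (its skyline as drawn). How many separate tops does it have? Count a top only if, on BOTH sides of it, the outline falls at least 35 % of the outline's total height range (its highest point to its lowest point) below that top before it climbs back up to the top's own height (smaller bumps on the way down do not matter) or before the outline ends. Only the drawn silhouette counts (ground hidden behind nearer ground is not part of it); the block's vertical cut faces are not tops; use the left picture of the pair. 1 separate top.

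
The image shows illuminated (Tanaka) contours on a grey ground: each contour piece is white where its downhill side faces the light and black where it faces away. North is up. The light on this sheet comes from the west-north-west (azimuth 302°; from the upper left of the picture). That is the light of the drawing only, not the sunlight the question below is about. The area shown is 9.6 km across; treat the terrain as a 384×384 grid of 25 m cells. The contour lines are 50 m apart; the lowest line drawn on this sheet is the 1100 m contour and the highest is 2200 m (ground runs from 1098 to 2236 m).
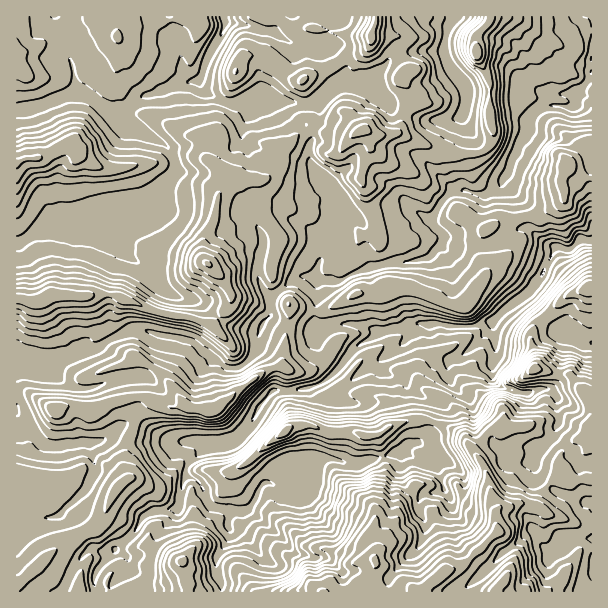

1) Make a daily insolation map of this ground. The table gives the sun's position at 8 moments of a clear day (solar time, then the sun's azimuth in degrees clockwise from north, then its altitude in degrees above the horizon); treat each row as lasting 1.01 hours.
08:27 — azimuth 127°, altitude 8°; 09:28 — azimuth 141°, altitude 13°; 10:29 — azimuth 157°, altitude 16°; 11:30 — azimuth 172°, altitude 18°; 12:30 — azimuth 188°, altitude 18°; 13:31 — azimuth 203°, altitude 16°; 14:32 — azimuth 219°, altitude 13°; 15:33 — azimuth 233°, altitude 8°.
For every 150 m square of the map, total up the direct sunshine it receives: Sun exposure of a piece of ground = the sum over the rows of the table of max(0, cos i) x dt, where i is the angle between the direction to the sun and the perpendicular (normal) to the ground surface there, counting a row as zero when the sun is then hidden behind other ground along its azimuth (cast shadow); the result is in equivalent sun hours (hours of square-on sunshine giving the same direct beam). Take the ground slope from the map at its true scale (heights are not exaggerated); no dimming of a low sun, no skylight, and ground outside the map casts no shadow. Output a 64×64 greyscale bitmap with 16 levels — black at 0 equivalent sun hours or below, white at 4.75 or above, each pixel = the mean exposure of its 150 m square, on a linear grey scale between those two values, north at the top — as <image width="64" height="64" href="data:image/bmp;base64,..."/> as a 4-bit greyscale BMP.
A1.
<image width="64" height="64" href="data:image/bmp;base64,Qk12CAAAAAAAAHYAAAAoAAAAQAAAAEAAAAABAAQAAAAAAAAIAAATCwAAEwsAABAAAAAAAAAAAAAAABEREQAiIiIAMzMzAERERABVVVUAZmZmAHd3dwCIiIgAmZmZAKqqqgC7u7sAzMzMAN3d3QDu7u4A////AIZplVVXVEVXh4dTNUMRERRTMyRFU1Ulu5dCJpUUJIl1SKiGNUNkNFWJdmQncgAAAhARAkZzEAFby3ISaDEgSHU1d3g0gjZGZpqoZTUwAAACAABId5cAABNpliEVUxElhjNXeIJ1ETRVRVZTEQAAABEAACRWUxAAEAF5UQJWMgF3MzRoqDYieGQgBJcgAAAiFEIRMyFHYQAAADiUEDREITdDIjWM7rkjQhAAMxAAAiBDEAATUiRlEAAAAo3EJWZTElQyESary3EyAAAAAAARBFAAACI0IzIQAAABOHhFiImaZDISIkiogxEQAAAREBBDAAABNCRCQQAQAAFDJHeby3Z4iGRVRodVIAABEBEQJCAAABJkM0EiARAAJWNWi7hDM3d4lzRViYmHMQERNWUyEAAABDNSERIBAAE3U0aGIRNDd3d6cjRpqrpiEhJodUMQAAAkRSAAARAAEkZSAAABNYl3d3eWNEerllQSJWdlQyMyETVAAAAAQxAxJTIAABR5mnZlRGczM2hiJCKKiIdVVDIjQwAAAAAAABAkMgEQFYZWIQAAFUUyEiEBVXZFipZUMzRAAAAAAAAAAWgyESIjREMAAAAAIyIBERAhAAAFuXVURDERAAAAAAEnpiM0QzNFZwEAAAAQESEiIhEAAABNyph4mXZDIAAAJGqBI0REIkZnIyVlQzIiRDRDMhEAABTf7MzLqsymISI1dyJFdndRFXdDery7umRHZnh3h1IAASre7rmZVHuWVURCAWirunMSRkac/szcuFerze//+jERETZzAAAAA3qoZBAAJURXdSNGaKzKu5qrmM7////8chIhAAAAAAAAABEAAAACIAASIRN5pkZkRomZmZiWQmukIiEAAAAAAAAAAAAAABMQAAAAVogwAAAAJWdkFSAAFJhCIAAAAAAAAAAAAQAAAAAAACelUQAAAAAAAQBUEAAAKoQzEAAAAAAAAAEAAAAAAAACaFMgAAAVdTEAFVEAAAABmWl0IAAAAAAAAAAAAAAW7+ynEDIRABEmq7qnERAAAAADq4UzEAAAAAERAAAAAAFbpjIARERDIQATi2EAEQABEAADIRJDASEAABEQAAAAAiAQAAB4iIdTISMxEAESElyyABJCIjZBEzEAASMhAAACIAAAAJq7qYd1IAARERJa/FQAI1QyNYYQFCERESMQABNRAAABvd3KqohzARNGm+/ENDJEVEMiNmIAIxAAABAAE0AAASTe7cvNy6uYm+//+DaIdDR3ZlMSV6hjIhESEAEREREiJN3dze7tvv///aYQXNyoRqqZy7u8zLurzf/GMRAQNVRo7d3f/+3v/5MAAAFYurlomGRr3MzMzd79qJlkIAAWupx0Wcy7vMlRAAAAJniIZEIiIhJ7zLvN24QjV3ZCEBJt7QABERASEAAAADisyDNFkgEiEBIzaJljIiNHqWUxERJqAAAAAAAAAAAEru7HVUaoISMyEAASIhABIzV6pzIiEBAAAAAAAAAAATWM7XR3ZXiGZWZCAAAAAAEjNFeIUyMhEAAAAAAAABIzNFeFMjZ0aIhlVWdTEAAAATNDNXh0IhAAIQAAAAERIzREQxATRXRYqXdmZ4mpd3YyNEIiRnQhAAAiEAAAESM0RDIxAAI1dVeZd3Z2d3d3iHRWVmQ0ZSJCAFMhERIzREREMiISI0NWVFZndmZmZmVURWZomFI0iKY3hmZVVERERERDIiRUVVZjNHd1ZmZlVUI6qXRXd2rN28iod3d3dURERDMzRGVFVkR4h3ZVZ2VUNleIURI0iK3v2ah3d3d3ZlQzRFVVZ1ZWZ3ZmZlaYVVWMg1UgAAADWc2dqYiIiId4iGRFVmVniHZmZVZmaeyXabqUEAAAACZ4iK26mZmZmIiHZlVndVeZmZh2VVacy8q8uqghJCABRXh3q6vMvN3d3LqYY0VDV5mYiHZVV7uFa924V7vJcyNGd2aJrP7d/u3d3culRVZkMiNYhmacdHi8yXRrzbunVENFeXSM3dvMhBE1Z3aapzESNEZ3av/HerllRqu7vNlkMzVWVBI2u4hSAAAAFHVTMhIzVXmLmst6lkV6mXd5y3RDRjAlAAA3ZFQQAAAmdUVmM1ZleXQlnah4mqhkMiOLhTMhACYAAAEjIxAAFImHZVVTIRE3iIVayprIQhERFYp2M0MQAQAAAAEiMyR4hTMiNDEAESR0NDJEEBQxERE3llQ0VBAAEAAAACM0V3UyIRESMiIiMzNVQQEQBHdmREeGNEMxAAAhEAAAIldDIREQAAEjMzIgASQxAAAXvdyFRkVEZBAAAGUyEAE2iHMAEhAABWVURWhzIQABEkVmVnVFRlRFUxAAq5dlRWZ3iYUgEQKM65eb3rhCABI2h1RCJEZndUVUYxO7qph4d3iJmZdCFXrturuZuoVENFi5dDI0apZmZ5qsw4ZVVWd3eIiIeIplZ5qsyCEmm5mpZEi5Y0atdXd3d3hlZERFZnd4iHd3eGNERppzEAE3mt2UIBNUWv+HiYmIdndnd2ZmeIiHd3Z4czMlZTISIiJoz7dBATR7y5ipmYd4mTNnd3d4mIdlVniFIyIhEjRFVUaNypmIdVhTeYiXd3VYVDR4iId2ZmZ4h5cyEAAUeJmYiIiIh3h1NERoiomFREdWQ0V4dmVWeImYhzIQFXdnh1MyJIYyITQhE7u6qGZUVWZkNGeHZlVWZ3dkE2m6hjISNEQ1dkM1VDESaZl2ZlQj"/>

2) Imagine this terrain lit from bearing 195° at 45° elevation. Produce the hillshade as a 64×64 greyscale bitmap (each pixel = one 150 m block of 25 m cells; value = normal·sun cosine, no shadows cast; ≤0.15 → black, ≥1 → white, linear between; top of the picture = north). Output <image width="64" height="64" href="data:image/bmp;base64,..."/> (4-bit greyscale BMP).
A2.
<image width="64" height="64" href="data:image/bmp;base64,Qk12CAAAAAAAAHYAAAAoAAAAQAAAAEAAAAABAAQAAAAAAAAIAAATCwAAEwsAABAAAAAAAAAAAAAAABEREQAiIiIAMzMzAERERABVVVUAZmZmAHd3dwCIiIgAmZmZAKqqqgC7u7sAzMzMAN3d3QDu7u4A////AKu7upd6qYmau7p0eqdCEAR1ZliZmIdXvMunV6lDRpqZmruqh5mZiarMuXWLp0IRE0JEaJqZZUabu6lml1NGmpmJqqqYqIiKqry5ZpqFQ1ZTABSaq6hTRWiaqpVWVGd4mImaqqiZd5qpiZhnhlRHqoVGV4mZh2VVVVeruEVVeXeZmImqupuYmqlkRniENGqpiZqXeIh4mXVURYq7lEWah4mYiImrzMyYmFMjRFRGiXepdURXmHiZhlQ0R6y3V6qpiZmHd4rMzLeIZDESRoiHeZUyJmZ5h3ZmZENFi4dpy8y7qZh3iJu7qWZkRDRol3eYUiJnh3iGdEd1RXaIVozdzKqqqqmZmrqal3ZXZXmYiYUzNXiYiHZkSYVYmZh4vcqYd6u7upiauqvMuYhnvMuYdUVWZ3iHVUR3VHmamGepZWeIqqq7qImrvMypmGvdy6h3iYd3d1QyJJdVqYqVI0NGiauqqqq6iJq7uYiHnMy7uZqqqZhiAREUiGi3eIM0NHm7vKmZiJqYial2Vondu8u7uqqqlyAAARNDSGV4c1ZoirqqdmZmeJmHdkNFmah3rMy6qqqVNDEjRCNnWbpUd4mamJlVVVZmiHdkNGaHQiEnvMu7u6mruXZ3eJm8ykeZmZmZqmdnd2Z3Z3VWd3hkQxFt3d3d3d7uyqmaq93GaamqmIqriIq6qqmHh3iZmaqpcxbd7u7u7u7cu6q7u2Wau7uoeauIvd3N3LmZmszd7u24MDzN7su7mKvMzLuEFJvMzKl4qprO7d3cy6q97v//7bpzEmiFIiISRpu7qEECaZiIiIiJq83bzLvMu97v//7bqqdBAAAAABIhNWZUQhNHYyNWd3m8uoiIiau7zMzbqaqquWMAAURFd1RDI1djRUUhAUVoqrpzIjRGeZqYiXRFaKq7hCI1iZqphmVXh0SHMABFVqvKl0IjaIdmZmeYQ0RDarvMu6h4mIdmZ5hjR4UATO28zKeGZ3mru6mHipVFVDEUq9/ty5aIZmeJhkR3YyNs/u7KU5mZqYiKu8y6ZVd1VlM4zbqquXmXeJl2Z4ZlZSJ9uXUQqqqph2Z5u4VFZ3it2TSJZnirl5mXd3eJh2eHUyMyEAC7u7qph3d1NFZ3nO7Jd3h2eJq4aJhmZ4mpd4iHQQAQE8zcy7u6lkNGeIrO7XaZmIeImaqGeIdmeJmXeZiFElV43u3MzMu5d4q83u7nV5mZiJmIiZiIiHZlVnd5h3dnmavu7czd3MzM3v//7Iiaqompq6mZvMy6qaq8yoh1RpqrvO7dze7d3u//7bqGnLu7m8u7zM3d3dze7//bunQji8zN7dze7t3u7rdCNGisuqqruZms3d3d3e7+3cu7pjJJzd2pm8zMu8uEESV5u7uYd7hUZ3iszMzN3cqJqru7dDSc3kRGZmZmUhE2m93e22RZ2DRodleIqrupd3iau8y4QzerIjMzMyERJHm83u7ZZXzJd4mZdDRWZmVmiImru6t1MzU0UzMzI0Vnmqq97aZnm7maq7u5ZkMzNGeIiZqqqqdTImdlRURWeImqqpq5ZWeqqaqrqru7qHd3d4iIiJqpp1IiiHdmZ4iZqqqph2RFaKqqqquqqrzMu7qYmZiImZmYZSGpiIiImZqqqph1VEZ4mqqqqqqqq7qruqmqqqmJmJvMY7qZmZmZmqqZmHZnd4iaqYiaqqqqqZmYiru7upiJzuy7uqqqqpmZmZmZh3mYmauneaqqqqqZmYecy6mamaze7Ny6qqqqqpmZmZmZiamZqpiaqqqqqpmYiau7l2eJq83tubqqq7qqqqqZmqqpqZqqmqqqqqvLmZm8uZhlRVZ5vNyaqqu7u7u7u6mqq6qqq7qqmZmavOy6q9y6ZVZkVom7yqyqvMzMzMy7u6qrqpq7u7qZmZrN26vN3KmImpd4mru6vKvN3d3d3cy7uZmZmrqqqpmZrM25rN3KiszbqZmZqqqqrN3d7t3MzMu6qqqpiImamZreyqrNy6is3cu6qZiJq5is3N3duXeJmZq8uoZniJmZre7bvMupiczMzLupl4mpd2iJzLp1RFVVarqph3eJmaq9zN28uYmsy6qruqmYZ2RpM0aKl1VVVVacupmYeJmZqsqazcuqu7qYh4m6mphkNXkyNEZlNGd3isy6mZiIh3eKyqmcy5q6h2Zmecp5mYdmVlREQzM1eJq8upiIh3dmZ4m6mYiXVXdmZmeKx2iZqWMid2ZUM0aJq7qYd3dmeHd3iIiKlkM0aJqqmZq1WKqFMiSpmGVEaKuph3d2ZVZ4iIiHeHiGMkeavMuqqZVZuoZVZ8y6mHeby6l3d3ZVerqpqry6hVRFiru6mZmphmmrqZiJ3cy6qry7u6mXdmi93LvN3sunZnisy5dmeaqneaqru7ncu7q7u7u7u7qZmrzczN3Mu7qaqrvLqGaKzLZ5qrvMyLqZmaqru7u7u7upmsu925eJq7zMupqoZ5zupYu7u7unmIiZqru7uqqqu7iHmby4dmeavN3Kh2VYve+HrLy7qpiImaqqu7u6qpq7uXZ5qXd4eImr3cuXVXm83Hm7u7uqqIiaqqu7u6qZmru7dmd2Z5maqqvNu7qZmqqnaau7qqmZiImqu7u6mZmru7qWVVZ5q7u7qquZqpmal2eKq7upiImJiJqru6mZmqu7uYdnmquqqpmYeIiHd4mVNru7upmIiJmYiau7qZmaq7uneHrNypiIiIhol3ZniZQUy7upiZh3"/>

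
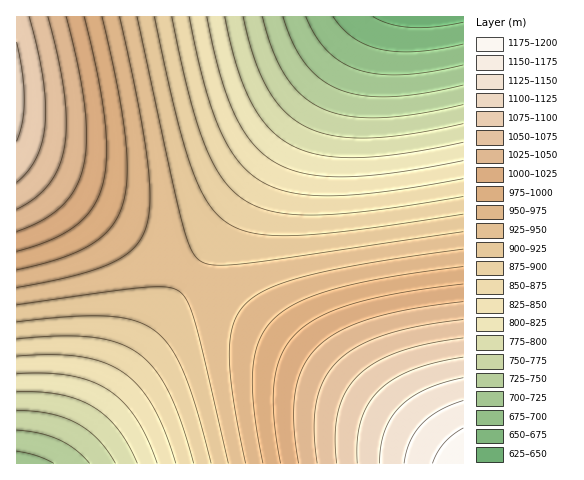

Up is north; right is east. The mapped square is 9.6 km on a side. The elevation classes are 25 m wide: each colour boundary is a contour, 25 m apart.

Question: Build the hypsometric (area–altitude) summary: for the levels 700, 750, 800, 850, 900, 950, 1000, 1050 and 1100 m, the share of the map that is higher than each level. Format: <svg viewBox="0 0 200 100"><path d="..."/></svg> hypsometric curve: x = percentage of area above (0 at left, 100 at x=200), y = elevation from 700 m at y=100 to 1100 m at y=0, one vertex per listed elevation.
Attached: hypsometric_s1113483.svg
<svg viewBox="0 0 200 100"><path d="M192 100l-11-12-17-13-21-13-28-12-39-12-28-13-22-13-16-12"/></svg>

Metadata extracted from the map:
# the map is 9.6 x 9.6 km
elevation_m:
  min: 640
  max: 1195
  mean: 915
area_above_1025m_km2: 16.8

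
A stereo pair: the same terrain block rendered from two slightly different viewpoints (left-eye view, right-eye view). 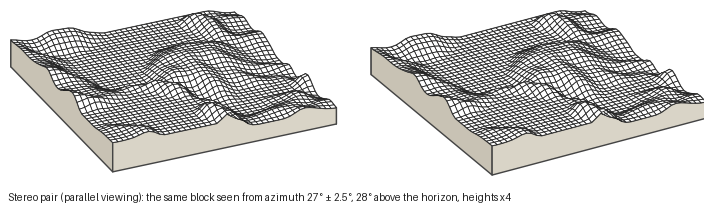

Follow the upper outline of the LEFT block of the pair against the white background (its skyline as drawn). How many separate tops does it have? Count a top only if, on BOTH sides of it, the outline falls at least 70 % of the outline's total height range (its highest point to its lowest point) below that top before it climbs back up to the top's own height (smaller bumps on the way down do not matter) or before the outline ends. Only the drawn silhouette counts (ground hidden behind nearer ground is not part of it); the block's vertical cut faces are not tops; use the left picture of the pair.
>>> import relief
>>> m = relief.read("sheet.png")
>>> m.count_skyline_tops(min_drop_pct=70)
0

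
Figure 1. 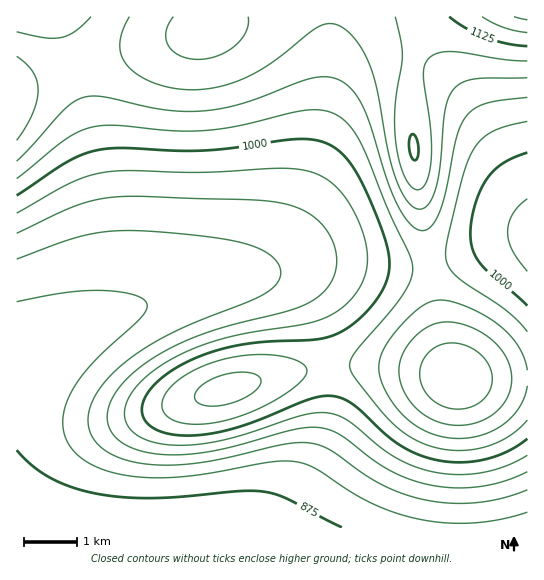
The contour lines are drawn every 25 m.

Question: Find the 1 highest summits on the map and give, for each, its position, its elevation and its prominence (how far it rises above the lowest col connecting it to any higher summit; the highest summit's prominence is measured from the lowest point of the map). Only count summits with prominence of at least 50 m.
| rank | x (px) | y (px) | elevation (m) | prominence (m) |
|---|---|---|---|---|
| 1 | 457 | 378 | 1121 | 89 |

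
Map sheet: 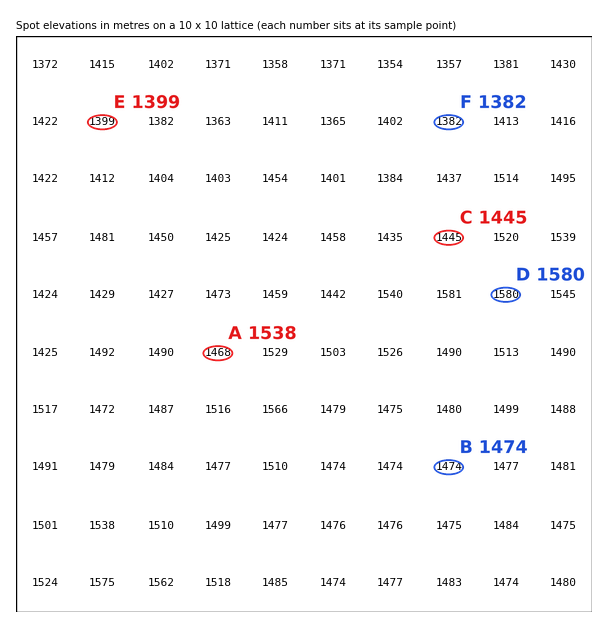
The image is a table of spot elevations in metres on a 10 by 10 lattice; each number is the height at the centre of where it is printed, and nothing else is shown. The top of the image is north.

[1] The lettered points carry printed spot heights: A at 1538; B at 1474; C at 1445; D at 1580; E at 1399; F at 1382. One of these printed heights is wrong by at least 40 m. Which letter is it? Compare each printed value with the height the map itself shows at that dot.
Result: A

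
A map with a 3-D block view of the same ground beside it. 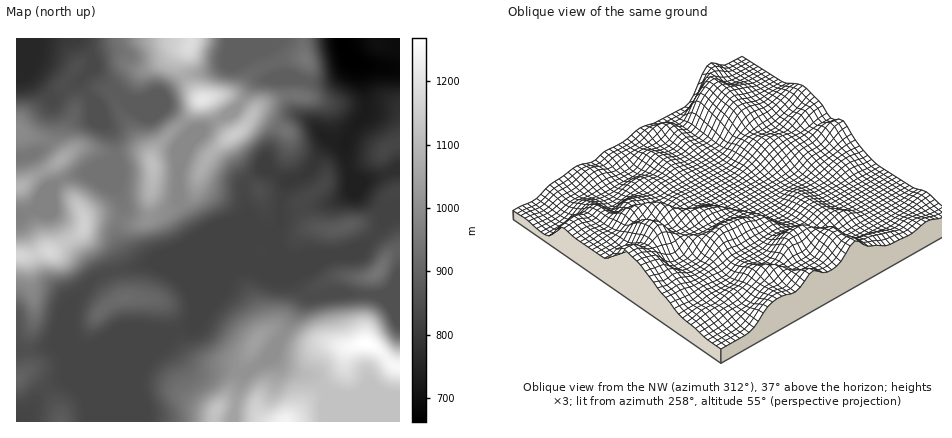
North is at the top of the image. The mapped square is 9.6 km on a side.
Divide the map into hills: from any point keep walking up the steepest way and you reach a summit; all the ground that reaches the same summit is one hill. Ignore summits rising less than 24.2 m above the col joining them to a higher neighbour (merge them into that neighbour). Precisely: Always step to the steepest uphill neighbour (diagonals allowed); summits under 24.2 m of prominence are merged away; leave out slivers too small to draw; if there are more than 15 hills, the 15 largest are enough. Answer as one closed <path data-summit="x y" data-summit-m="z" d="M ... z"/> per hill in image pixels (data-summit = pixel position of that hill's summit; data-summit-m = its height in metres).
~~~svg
<path data-summit="202 100" data-summit-m="1209" d="M350 60l-10 15-14 7-16 0-14-4-7 2 2 26 3 6 7 4-9 0-11 8-15 34 3 12-7-2-14 12-5 6 7 48 6-4 16 10 3-2 6-16-1-18 6-20 4-3 14-6 8-7 18-29 14 4 7-13 13-14 2-4 0-16-5-26z"/><path data-summit="366 344" data-summit-m="1268" d="M350 293l-20 0-12 3-8 0-6-3 0 5-30 52-1 8 9 8 30 10 10 10 4 4 0 32 74 0 0-128-22 2z"/><path data-summit="152 166" data-summit-m="1116" d="M92 65l-1 5-12 12 17 22 7 18 11 16 1 48 8 18 0 8-5 14 0 12 12 22 4 5 18-3 104 0-6-5-50-20-20-35-2-30 4-18 8-18-4-8-16-17-8-5-16-6-12 2-10-3z"/><path data-summit="234 134" data-summit-m="1145" d="M288 79l-32 2-22 30-32 18-14 15-9 22 0 34 20 36 49 21 3-1-4-8 2-28-6-34 5-6 14-12 7 2-3-12 13-30 9-10 12-2-6-4-3-6z"/><path data-summit="126 298" data-summit-m="918" d="M252 262l-98 0-48 11-14 7-20 22-2 12 2 28 6 6 8 1 42-16 44 1 16-6 8-6 7-16 18-18 7-12 6-6z"/><path data-summit="256 342" data-summit-m="1044" d="M276 247l0 9-6 7-18-1-18 8-13 18-18 18-7 16-4 4-23 10-3 6 26 25 10 4 28-2 16 4 24-17 35-60-10-14-9-24z"/><path data-summit="346 226" data-summit-m="885" d="M330 139l-18 29-8 7-14 6-5 5-5 18 1 18-6 14 0 6 3 8 12 9 56-5 12-4 19-18 7-10-1-10-26-20-10-28-2-20z"/><path data-summit="50 252" data-summit-m="1174" d="M36 209l-20 7 0 132 4 2 12 0 18-5 22 0-2-11 2-32 22-24-2-8-21-24-18-30-3-4z"/><path data-summit="190 46" data-summit-m="1185" d="M260 38l-184 0 13 14 4 8 0 8 31 31 14 3 24-7 24-19 24-5 30-13z"/><path data-summit="84 226" data-summit-m="1156" d="M114 158l-18 13-22 4-14 6-20 19-5 8 15 4 3 4 18 30 21 24 2 9 18-8 27-5-5-1-4-5-12-22 0-12 5-14 0-8-8-18z"/><path data-summit="216 410" data-summit-m="1127" d="M166 341l-18 17-9 14-1 18 4 16 0 16 90 0 8-38 6-10-16-5-32 1-6-3z"/><path data-summit="62 422" data-summit-m="883" d="M168 336l-116 49-16 13-8 16-4 3-8 1 0 4 126 0 0-16-4-16 2-23-16 17-6 14-4 4-6 0-4-8 4-5 18-8 16-14z"/><path data-summit="378 272" data-summit-m="941" d="M400 210l-16 1 0 11-3 6-23 22-12 4-36 2-10 3-14-2 7 21 8 12 9 6 20-3 48 3 22-2z"/><path data-summit="62 160" data-summit-m="1066" d="M78 81l-26 19 1 32-2 6-11 12-8 4 17 32-3 8 14-13 14-6 22-4 19-13-2-22-10-14-7-18z"/><path data-summit="384 150" data-summit-m="832" d="M358 64l-1 0 4 6 5 26 0 16-17 22-4 8 0 12 6 20 11 7 4 0 34-13 0-98z"/>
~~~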